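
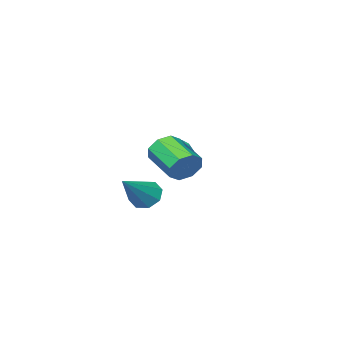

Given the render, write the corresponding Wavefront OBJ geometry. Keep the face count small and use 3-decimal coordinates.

v -1.482 -0.214 0.129
v -1.006 -0.271 -0.46
v 0.122 0.134 1.391
v -1.191 0.274 -0.376
v -1.546 0.533 0.005
v -1.864 0.354 0.458
v -1.958 -0.157 0.719
v -1.773 -0.702 0.634
v -1.417 -0.961 0.253
v -1.1 -0.783 -0.2
v 1.036 4.522 3.45
v 1.497 4.642 4.016
v 1.184 3.198 4.577
v 0.724 3.078 4.01
v 0.966 4.802 4.131
v 0.653 3.358 4.692
v 0.476 4.797 3.847
v 0.163 3.354 4.407
v 0.314 4.632 3.33
v 0.002 3.188 3.89
v 0.576 4.402 2.883
v 0.263 2.958 3.444
v 1.107 4.242 2.768
v 0.794 2.798 3.329
v 1.597 4.246 3.053
v 1.284 2.803 3.613
v 1.758 4.412 3.57
v 1.446 2.968 4.13
v -4.536 -0.75 1.959
v -3.823 -0.434 2.245
v -3.857 -1.426 1.015
v -3.144 -1.11 1.301
v -3.567 -1.661 1.757
v -3.987 -1.243 2.34
v -3.693 -0.617 0.92
v -4.113 -0.199 1.503
v -3.302 -0.352 1.603
v -3.224 -0.997 2.12
v -4.456 -0.863 1.14
v -4.378 -1.508 1.657
v -4.239 -0.533 2.185
v -3.441 -1.327 1.075
v -3.69 -1.651 1.343
v -3.271 -1.465 1.512
v -4.335 -1.008 2.241
v -3.916 -0.823 2.409
v -3.766 -1.543 2.122
v -3.764 -1.037 0.851
v -3.345 -0.852 1.019
v -4.409 -0.395 1.748
v -3.99 -0.209 1.917
v -3.914 -0.317 1.138
v -3.514 -0.299 1.976
v -3.115 -0.696 1.421
v -3.438 -0.406 1.197
v -3.684 -0.161 1.539
v -3.468 -0.678 2.28
v -3.069 -1.075 1.725
v -3.318 -1.399 1.993
v -3.564 -1.153 2.336
v -3.162 -0.63 1.902
v -4.611 -0.785 1.535
v -4.212 -1.182 0.98
v -4.116 -0.707 0.924
v -4.362 -0.461 1.267
v -4.565 -1.164 1.839
v -4.166 -1.561 1.284
v -3.996 -1.699 1.721
v -4.242 -1.454 2.063
v -4.518 -1.23 1.358
f 2 1 4
f 2 4 3
f 4 1 5
f 4 5 3
f 5 1 6
f 5 6 3
f 6 1 7
f 6 7 3
f 7 1 8
f 7 8 3
f 8 1 9
f 8 9 3
f 9 1 10
f 9 10 3
f 10 1 2
f 10 2 3
f 12 11 15
f 12 15 13
f 13 15 16
f 13 16 14
f 15 11 17
f 15 17 16
f 16 17 18
f 16 18 14
f 17 11 19
f 17 19 18
f 18 19 20
f 18 20 14
f 19 11 21
f 19 21 20
f 20 21 22
f 20 22 14
f 21 11 23
f 21 23 22
f 22 23 24
f 22 24 14
f 23 11 25
f 23 25 24
f 24 25 26
f 24 26 14
f 25 11 27
f 25 27 26
f 26 27 28
f 26 28 14
f 27 11 12
f 27 12 28
f 28 12 13
f 28 13 14
f 29 66 45
f 66 40 69
f 45 69 34
f 66 69 45
f 29 45 41
f 45 34 46
f 41 46 30
f 45 46 41
f 29 41 50
f 41 30 51
f 50 51 36
f 41 51 50
f 29 50 62
f 50 36 65
f 62 65 39
f 50 65 62
f 29 62 66
f 62 39 70
f 66 70 40
f 62 70 66
f 30 46 57
f 46 34 60
f 57 60 38
f 46 60 57
f 34 69 47
f 69 40 68
f 47 68 33
f 69 68 47
f 40 70 67
f 70 39 63
f 67 63 31
f 70 63 67
f 39 65 64
f 65 36 52
f 64 52 35
f 65 52 64
f 36 51 56
f 51 30 53
f 56 53 37
f 51 53 56
f 32 58 44
f 58 38 59
f 44 59 33
f 58 59 44
f 32 44 42
f 44 33 43
f 42 43 31
f 44 43 42
f 32 42 49
f 42 31 48
f 49 48 35
f 42 48 49
f 32 49 54
f 49 35 55
f 54 55 37
f 49 55 54
f 32 54 58
f 54 37 61
f 58 61 38
f 54 61 58
f 33 59 47
f 59 38 60
f 47 60 34
f 59 60 47
f 31 43 67
f 43 33 68
f 67 68 40
f 43 68 67
f 35 48 64
f 48 31 63
f 64 63 39
f 48 63 64
f 37 55 56
f 55 35 52
f 56 52 36
f 55 52 56
f 38 61 57
f 61 37 53
f 57 53 30
f 61 53 57



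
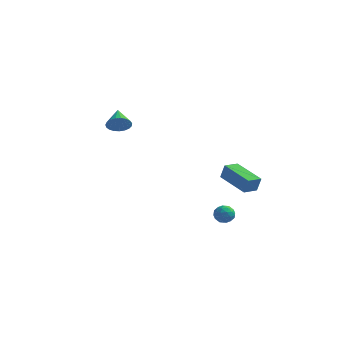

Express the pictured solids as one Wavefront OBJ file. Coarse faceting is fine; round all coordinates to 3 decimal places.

v -3.491 -0.032 2.17
v -3.009 -0.131 2.736
v -3.989 1.072 2.79
v -2.845 0.051 2.543
v -2.793 0.219 2.286
v -2.862 0.344 2.008
v -3.039 0.403 1.759
v -3.295 0.388 1.58
v -3.584 0.3 1.504
v -3.857 0.155 1.543
v -4.067 -0.023 1.691
v -4.177 -0.202 1.921
v -4.168 -0.352 2.194
v -4.043 -0.446 2.464
v -3.821 -0.469 2.682
v -3.543 -0.416 2.812
v -3.255 -0.296 2.832
v 3.54 -2.869 -1.842
v 3.901 -2.84 -2.359
v 3.819 -3.84 -1.701
v 4.18 -3.811 -2.218
v 4.341 -3.485 -1.702
v 4.168 -2.885 -1.789
v 3.552 -3.795 -2.271
v 3.379 -3.195 -2.358
v 3.908 -3.412 -2.624
v 4.396 -3.221 -2.272
v 3.324 -3.459 -1.788
v 3.812 -3.268 -1.436
v 3.696 -2.769 -2.113
v 4.024 -3.911 -1.947
v 4.119 -3.72 -1.644
v 4.331 -3.702 -1.947
v 3.853 -2.796 -1.778
v 4.065 -2.778 -2.082
v 4.324 -3.158 -1.696
v 3.655 -3.902 -1.978
v 3.867 -3.884 -2.282
v 3.389 -2.978 -2.113
v 3.601 -2.96 -2.416
v 3.396 -3.522 -2.364
v 3.912 -3.088 -2.572
v 4.077 -3.659 -2.489
v 3.707 -3.65 -2.521
v 3.606 -3.297 -2.572
v 4.199 -2.976 -2.365
v 4.363 -3.547 -2.283
v 4.458 -3.355 -1.979
v 4.356 -3.003 -2.031
v 4.204 -3.312 -2.521
v 3.357 -3.133 -1.777
v 3.521 -3.704 -1.695
v 3.364 -3.677 -2.029
v 3.262 -3.325 -2.081
v 3.643 -3.021 -1.571
v 3.808 -3.592 -1.488
v 4.114 -3.383 -1.488
v 4.013 -3.03 -1.539
v 3.516 -3.368 -1.539
v 2.588 -0.254 -0.847
v 2.822 -0.226 0.063
v 3.062 0.569 -0.993
v 3.295 0.596 -0.083
v 4.305 -1.316 -1.257
v 4.538 -1.289 -0.347
v 4.778 -0.494 -1.403
v 5.012 -0.466 -0.493
f 2 1 4
f 2 4 3
f 4 1 5
f 4 5 3
f 5 1 6
f 5 6 3
f 6 1 7
f 6 7 3
f 7 1 8
f 7 8 3
f 8 1 9
f 8 9 3
f 9 1 10
f 9 10 3
f 10 1 11
f 10 11 3
f 11 1 12
f 11 12 3
f 12 1 13
f 12 13 3
f 13 1 14
f 13 14 3
f 14 1 15
f 14 15 3
f 15 1 16
f 15 16 3
f 16 1 17
f 16 17 3
f 17 1 2
f 17 2 3
f 18 55 34
f 55 29 58
f 34 58 23
f 55 58 34
f 18 34 30
f 34 23 35
f 30 35 19
f 34 35 30
f 18 30 39
f 30 19 40
f 39 40 25
f 30 40 39
f 18 39 51
f 39 25 54
f 51 54 28
f 39 54 51
f 18 51 55
f 51 28 59
f 55 59 29
f 51 59 55
f 19 35 46
f 35 23 49
f 46 49 27
f 35 49 46
f 23 58 36
f 58 29 57
f 36 57 22
f 58 57 36
f 29 59 56
f 59 28 52
f 56 52 20
f 59 52 56
f 28 54 53
f 54 25 41
f 53 41 24
f 54 41 53
f 25 40 45
f 40 19 42
f 45 42 26
f 40 42 45
f 21 47 33
f 47 27 48
f 33 48 22
f 47 48 33
f 21 33 31
f 33 22 32
f 31 32 20
f 33 32 31
f 21 31 38
f 31 20 37
f 38 37 24
f 31 37 38
f 21 38 43
f 38 24 44
f 43 44 26
f 38 44 43
f 21 43 47
f 43 26 50
f 47 50 27
f 43 50 47
f 22 48 36
f 48 27 49
f 36 49 23
f 48 49 36
f 20 32 56
f 32 22 57
f 56 57 29
f 32 57 56
f 24 37 53
f 37 20 52
f 53 52 28
f 37 52 53
f 26 44 45
f 44 24 41
f 45 41 25
f 44 41 45
f 27 50 46
f 50 26 42
f 46 42 19
f 50 42 46
f 61 63 60
f 64 61 60
f 60 63 62
f 62 64 60
f 61 67 63
f 65 61 64
f 65 67 61
f 63 67 62
f 66 64 62
f 62 67 66
f 66 65 64
f 67 65 66



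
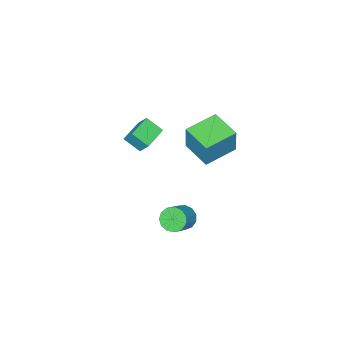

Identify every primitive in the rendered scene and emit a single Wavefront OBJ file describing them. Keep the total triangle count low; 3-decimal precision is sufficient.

v -0.778 0.846 3.032
v -0.436 1.173 4.945
v -0.511 2.722 2.664
v -0.169 3.049 4.576
v 1.289 0.491 2.724
v 1.631 0.818 4.636
v 1.556 2.367 2.355
v 1.898 2.694 4.268
v 1.374 0.372 -4.129
v 1.902 -0.051 -4.675
v 3.115 0.305 -3.778
v 2.586 0.728 -3.231
v 1.883 0.412 -4.833
v 3.095 0.769 -3.936
v 1.702 0.863 -4.767
v 2.914 1.22 -3.87
v 1.417 1.158 -4.499
v 2.629 1.514 -3.602
v 1.118 1.203 -4.113
v 2.33 1.559 -3.216
v 0.9 0.984 -3.732
v 2.113 1.341 -2.835
v 0.833 0.571 -3.477
v 2.046 0.927 -2.58
v 0.937 0.095 -3.429
v 2.15 0.451 -2.532
v 1.18 -0.294 -3.603
v 2.393 0.062 -2.706
v 1.485 -0.471 -3.944
v 2.697 -0.115 -3.047
v 1.754 -0.381 -4.344
v 2.966 -0.024 -3.446
v 0.859 -3.885 1.787
v 0.88 -3.152 2.724
v 0.48 -2.901 1.026
v 0.501 -2.168 1.963
v 2.399 -3.532 1.477
v 2.42 -2.799 2.414
v 2.02 -2.548 0.716
v 2.041 -1.815 1.653
f 2 4 1
f 5 2 1
f 1 4 3
f 3 5 1
f 2 8 4
f 6 2 5
f 6 8 2
f 4 8 3
f 7 5 3
f 3 8 7
f 7 6 5
f 8 6 7
f 10 9 13
f 10 13 11
f 11 13 14
f 11 14 12
f 13 9 15
f 13 15 14
f 14 15 16
f 14 16 12
f 15 9 17
f 15 17 16
f 16 17 18
f 16 18 12
f 17 9 19
f 17 19 18
f 18 19 20
f 18 20 12
f 19 9 21
f 19 21 20
f 20 21 22
f 20 22 12
f 21 9 23
f 21 23 22
f 22 23 24
f 22 24 12
f 23 9 25
f 23 25 24
f 24 25 26
f 24 26 12
f 25 9 27
f 25 27 26
f 26 27 28
f 26 28 12
f 27 9 29
f 27 29 28
f 28 29 30
f 28 30 12
f 29 9 31
f 29 31 30
f 30 31 32
f 30 32 12
f 31 9 10
f 31 10 32
f 32 10 11
f 32 11 12
f 34 36 33
f 37 34 33
f 33 36 35
f 35 37 33
f 34 40 36
f 38 34 37
f 38 40 34
f 36 40 35
f 39 37 35
f 35 40 39
f 39 38 37
f 40 38 39



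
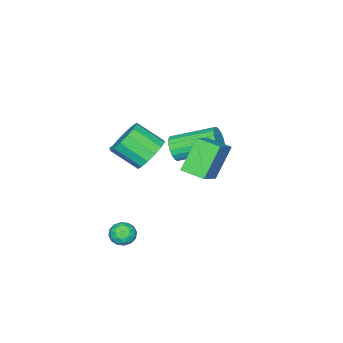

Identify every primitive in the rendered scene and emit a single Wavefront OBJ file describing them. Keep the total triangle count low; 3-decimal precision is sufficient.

v -1.249 -1.913 -0.767
v -0.808 -1.873 -0.239
v -1.909 -0.207 0.556
v -2.351 -0.247 0.027
v -0.68 -1.689 -0.448
v -1.782 -0.022 0.346
v -0.665 -1.549 -0.721
v -1.767 0.118 0.073
v -0.766 -1.481 -1.003
v -1.867 0.185 -0.209
v -0.962 -1.499 -1.239
v -2.064 0.168 -0.444
v -1.216 -1.599 -1.38
v -2.317 0.068 -0.586
v -1.476 -1.761 -1.401
v -2.577 -0.094 -0.606
v -1.691 -1.953 -1.296
v -2.792 -0.287 -0.501
v -1.818 -2.138 -1.086
v -2.92 -0.471 -0.292
v -1.833 -2.278 -0.813
v -2.935 -0.611 -0.019
v -1.733 -2.345 -0.531
v -2.834 -0.679 0.263
v -1.536 -2.328 -0.296
v -2.638 -0.661 0.499
v -1.283 -2.228 -0.154
v -2.384 -0.561 0.64
v -1.023 -2.066 -0.134
v -2.124 -0.399 0.661
v 2.37 -0.12 1.784
v 2.786 0.461 2.348
v 3.225 -0.679 3.2
v 2.81 -1.26 2.636
v 2.348 0.419 2.517
v 2.788 -0.721 3.369
v 1.917 0.233 2.49
v 2.356 -0.908 3.342
v 1.606 -0.048 2.274
v 2.046 -1.189 3.126
v 1.501 -0.348 1.926
v 1.941 -1.489 2.778
v 1.628 -0.587 1.541
v 2.068 -1.728 2.393
v 1.955 -0.701 1.22
v 2.394 -1.841 2.072
v 2.392 -0.659 1.051
v 2.832 -1.799 1.903
v 2.824 -0.472 1.078
v 3.263 -1.613 1.93
v 3.134 -0.191 1.294
v 3.574 -1.332 2.146
v 3.239 0.109 1.642
v 3.679 -1.032 2.494
v 3.112 0.348 2.027
v 3.552 -0.793 2.879
v 1.514 -2.315 0.298
v 2.129 -2.295 0.777
v 0.686 -2.365 1.362
v 2.013 -1.877 0.707
v 1.739 -1.598 0.506
v 1.393 -1.546 0.24
v 1.086 -1.739 -0.008
v 0.915 -2.115 -0.159
v 0.934 -2.554 -0.165
v 1.137 -2.917 -0.024
v 1.46 -3.089 0.219
v 1.801 -3.015 0.487
v 2.05 -2.719 0.695
v 0.191 1.188 2.211
v 1.51 1.625 3.19
v -0.038 2.251 2.044
v 1.281 2.688 3.023
v 1.239 1.192 0.797
v 2.558 1.629 1.776
v 1.01 2.255 0.63
v 2.329 2.692 1.609
v 3.128 -0.479 -2.62
v 3.442 -0.091 -3.022
v 3.878 -1.189 -2.718
v 4.192 -0.801 -3.12
v 4.144 -0.648 -2.499
v 3.68 -0.209 -2.438
v 3.64 -1.071 -3.302
v 3.176 -0.632 -3.241
v 3.758 -0.457 -3.443
v 4.07 -0.195 -2.948
v 3.25 -1.085 -2.792
v 3.562 -0.823 -2.297
v 3.219 -0.223 -2.812
v 4.101 -1.057 -2.928
v 4.073 -0.967 -2.563
v 4.258 -0.739 -2.799
v 3.359 -0.292 -2.469
v 3.544 -0.064 -2.706
v 3.957 -0.392 -2.398
v 3.776 -1.216 -3.034
v 3.961 -0.988 -3.271
v 3.062 -0.541 -2.941
v 3.247 -0.313 -3.177
v 3.363 -0.888 -3.342
v 3.59 -0.209 -3.296
v 4.031 -0.627 -3.354
v 3.706 -0.785 -3.461
v 3.433 -0.527 -3.425
v 3.773 -0.056 -3.005
v 4.214 -0.473 -3.063
v 4.186 -0.383 -2.698
v 3.913 -0.126 -2.662
v 3.959 -0.271 -3.253
v 3.106 -0.807 -2.677
v 3.547 -1.224 -2.735
v 3.407 -1.154 -3.078
v 3.134 -0.897 -3.042
v 3.289 -0.653 -2.386
v 3.73 -1.071 -2.444
v 3.887 -0.753 -2.315
v 3.614 -0.495 -2.279
v 3.361 -1.009 -2.487
f 2 1 5
f 2 5 3
f 3 5 6
f 3 6 4
f 5 1 7
f 5 7 6
f 6 7 8
f 6 8 4
f 7 1 9
f 7 9 8
f 8 9 10
f 8 10 4
f 9 1 11
f 9 11 10
f 10 11 12
f 10 12 4
f 11 1 13
f 11 13 12
f 12 13 14
f 12 14 4
f 13 1 15
f 13 15 14
f 14 15 16
f 14 16 4
f 15 1 17
f 15 17 16
f 16 17 18
f 16 18 4
f 17 1 19
f 17 19 18
f 18 19 20
f 18 20 4
f 19 1 21
f 19 21 20
f 20 21 22
f 20 22 4
f 21 1 23
f 21 23 22
f 22 23 24
f 22 24 4
f 23 1 25
f 23 25 24
f 24 25 26
f 24 26 4
f 25 1 27
f 25 27 26
f 26 27 28
f 26 28 4
f 27 1 29
f 27 29 28
f 28 29 30
f 28 30 4
f 29 1 2
f 29 2 30
f 30 2 3
f 30 3 4
f 32 31 35
f 32 35 33
f 33 35 36
f 33 36 34
f 35 31 37
f 35 37 36
f 36 37 38
f 36 38 34
f 37 31 39
f 37 39 38
f 38 39 40
f 38 40 34
f 39 31 41
f 39 41 40
f 40 41 42
f 40 42 34
f 41 31 43
f 41 43 42
f 42 43 44
f 42 44 34
f 43 31 45
f 43 45 44
f 44 45 46
f 44 46 34
f 45 31 47
f 45 47 46
f 46 47 48
f 46 48 34
f 47 31 49
f 47 49 48
f 48 49 50
f 48 50 34
f 49 31 51
f 49 51 50
f 50 51 52
f 50 52 34
f 51 31 53
f 51 53 52
f 52 53 54
f 52 54 34
f 53 31 55
f 53 55 54
f 54 55 56
f 54 56 34
f 55 31 32
f 55 32 56
f 56 32 33
f 56 33 34
f 58 57 60
f 58 60 59
f 60 57 61
f 60 61 59
f 61 57 62
f 61 62 59
f 62 57 63
f 62 63 59
f 63 57 64
f 63 64 59
f 64 57 65
f 64 65 59
f 65 57 66
f 65 66 59
f 66 57 67
f 66 67 59
f 67 57 68
f 67 68 59
f 68 57 69
f 68 69 59
f 69 57 58
f 69 58 59
f 71 73 70
f 74 71 70
f 70 73 72
f 72 74 70
f 71 77 73
f 75 71 74
f 75 77 71
f 73 77 72
f 76 74 72
f 72 77 76
f 76 75 74
f 77 75 76
f 78 115 94
f 115 89 118
f 94 118 83
f 115 118 94
f 78 94 90
f 94 83 95
f 90 95 79
f 94 95 90
f 78 90 99
f 90 79 100
f 99 100 85
f 90 100 99
f 78 99 111
f 99 85 114
f 111 114 88
f 99 114 111
f 78 111 115
f 111 88 119
f 115 119 89
f 111 119 115
f 79 95 106
f 95 83 109
f 106 109 87
f 95 109 106
f 83 118 96
f 118 89 117
f 96 117 82
f 118 117 96
f 89 119 116
f 119 88 112
f 116 112 80
f 119 112 116
f 88 114 113
f 114 85 101
f 113 101 84
f 114 101 113
f 85 100 105
f 100 79 102
f 105 102 86
f 100 102 105
f 81 107 93
f 107 87 108
f 93 108 82
f 107 108 93
f 81 93 91
f 93 82 92
f 91 92 80
f 93 92 91
f 81 91 98
f 91 80 97
f 98 97 84
f 91 97 98
f 81 98 103
f 98 84 104
f 103 104 86
f 98 104 103
f 81 103 107
f 103 86 110
f 107 110 87
f 103 110 107
f 82 108 96
f 108 87 109
f 96 109 83
f 108 109 96
f 80 92 116
f 92 82 117
f 116 117 89
f 92 117 116
f 84 97 113
f 97 80 112
f 113 112 88
f 97 112 113
f 86 104 105
f 104 84 101
f 105 101 85
f 104 101 105
f 87 110 106
f 110 86 102
f 106 102 79
f 110 102 106



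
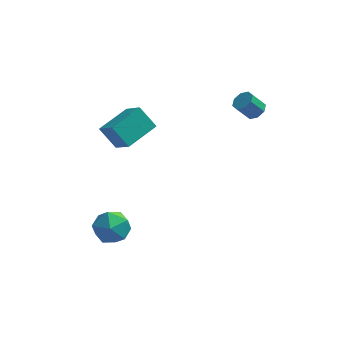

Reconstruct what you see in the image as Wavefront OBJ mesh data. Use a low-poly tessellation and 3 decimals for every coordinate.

v -3.74 -3.059 -4.669
v -2.996 -2.201 -4.651
v -2.804 -3.899 -3.329
v -2.06 -3.041 -3.311
v -3.123 -2.878 -2.947
v -3.702 -2.359 -3.775
v -2.098 -3.741 -4.205
v -2.677 -3.222 -5.033
v -1.981 -2.623 -4.364
v -2.615 -2.09 -3.587
v -3.185 -4.01 -4.393
v -3.819 -3.477 -3.616
v -3.349 0.744 -0.888
v -4.27 1.065 0.239
v -2.198 2.316 -0.396
v -3.118 2.637 0.731
v -2.482 -0.197 0.089
v -3.402 0.124 1.216
v -1.33 1.375 0.581
v -2.251 1.696 1.708
v 3.484 3.95 0.42
v 3.974 3.582 0.665
v 3.307 3.302 1.584
v 2.816 3.67 1.34
v 3.994 4.061 0.824
v 3.326 3.781 1.744
v 3.714 4.475 0.748
v 3.047 4.195 1.667
v 3.3 4.581 0.479
v 2.632 4.301 1.398
v 2.993 4.318 0.176
v 2.326 4.038 1.095
v 2.974 3.839 0.016
v 2.306 3.559 0.936
v 3.253 3.425 0.093
v 2.586 3.145 1.012
v 3.668 3.319 0.362
v 3 3.039 1.281
f 1 12 6
f 1 6 2
f 1 2 8
f 1 8 11
f 1 11 12
f 2 6 10
f 6 12 5
f 12 11 3
f 11 8 7
f 8 2 9
f 4 10 5
f 4 5 3
f 4 3 7
f 4 7 9
f 4 9 10
f 5 10 6
f 3 5 12
f 7 3 11
f 9 7 8
f 10 9 2
f 14 16 13
f 17 14 13
f 13 16 15
f 15 17 13
f 14 20 16
f 18 14 17
f 18 20 14
f 16 20 15
f 19 17 15
f 15 20 19
f 19 18 17
f 20 18 19
f 22 21 25
f 22 25 23
f 23 25 26
f 23 26 24
f 25 21 27
f 25 27 26
f 26 27 28
f 26 28 24
f 27 21 29
f 27 29 28
f 28 29 30
f 28 30 24
f 29 21 31
f 29 31 30
f 30 31 32
f 30 32 24
f 31 21 33
f 31 33 32
f 32 33 34
f 32 34 24
f 33 21 35
f 33 35 34
f 34 35 36
f 34 36 24
f 35 21 37
f 35 37 36
f 36 37 38
f 36 38 24
f 37 21 22
f 37 22 38
f 38 22 23
f 38 23 24



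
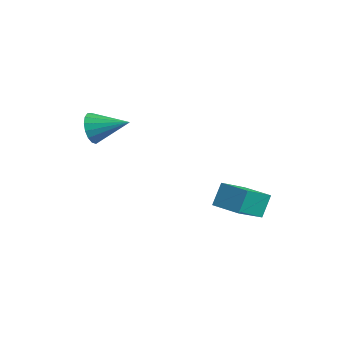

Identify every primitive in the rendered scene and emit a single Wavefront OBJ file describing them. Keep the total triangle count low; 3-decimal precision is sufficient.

v 0.47 3.091 -2.369
v 0.533 1.839 -1.374
v 0.365 3.637 -1.674
v 0.427 2.386 -0.68
v 1.453 3.194 -2.3
v 1.515 1.943 -1.306
v 1.347 3.741 -1.606
v 1.41 2.489 -0.611
v -2.174 -0.643 2.295
v -1.86 -0.826 1.83
v -1.166 -0.057 2.745
v -1.967 -0.579 1.746
v -2.121 -0.346 1.788
v -2.287 -0.181 1.946
v -2.427 -0.122 2.184
v -2.51 -0.182 2.447
v -2.515 -0.348 2.676
v -2.443 -0.581 2.817
v -2.309 -0.829 2.839
v -2.144 -1.034 2.736
v -1.986 -1.149 2.532
v -1.871 -1.149 2.274
v -1.826 -1.032 2.021
f 2 4 1
f 5 2 1
f 1 4 3
f 3 5 1
f 2 8 4
f 6 2 5
f 6 8 2
f 4 8 3
f 7 5 3
f 3 8 7
f 7 6 5
f 8 6 7
f 10 9 12
f 10 12 11
f 12 9 13
f 12 13 11
f 13 9 14
f 13 14 11
f 14 9 15
f 14 15 11
f 15 9 16
f 15 16 11
f 16 9 17
f 16 17 11
f 17 9 18
f 17 18 11
f 18 9 19
f 18 19 11
f 19 9 20
f 19 20 11
f 20 9 21
f 20 21 11
f 21 9 22
f 21 22 11
f 22 9 23
f 22 23 11
f 23 9 10
f 23 10 11



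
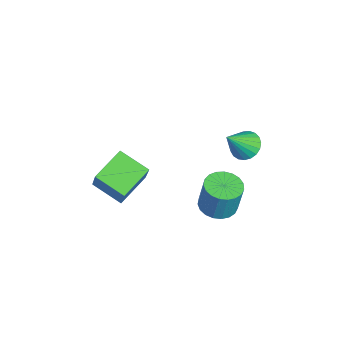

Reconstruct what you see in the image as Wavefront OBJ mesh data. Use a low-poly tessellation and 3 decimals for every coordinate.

v 0.336 2.965 -2.058
v 1.344 2.626 -2.178
v 1.671 2.895 -0.203
v 0.664 3.235 -0.082
v 1.385 3.064 -2.245
v 1.713 3.333 -0.27
v 1.245 3.485 -2.279
v 1.573 3.754 -0.304
v 0.948 3.816 -2.275
v 1.275 4.085 -0.3
v 0.545 4 -2.233
v 0.872 4.269 -0.258
v 0.106 4.005 -2.161
v 0.433 4.274 -0.186
v -0.293 3.831 -2.071
v 0.034 4.1 -0.096
v -0.583 3.506 -1.979
v -0.256 3.776 -0.004
v -0.715 3.089 -1.9
v -0.388 3.358 0.075
v -0.664 2.65 -1.849
v -0.337 2.919 0.126
v -0.441 2.265 -1.833
v -0.114 2.534 0.142
v -0.083 2.002 -1.857
v 0.244 2.271 0.118
v 0.347 1.905 -1.915
v 0.675 2.174 0.06
v 0.776 1.992 -1.998
v 1.103 2.261 -0.023
v 1.128 2.247 -2.091
v 1.456 2.516 -0.116
v -0.981 -2.066 -2.906
v -1.995 -3.542 -2.134
v -2.389 -0.682 -2.108
v -3.403 -2.158 -1.336
v 0.183 -1.922 -1.104
v -0.831 -3.398 -0.332
v -1.225 -0.538 -0.306
v -2.239 -2.014 0.466
v -0.796 4.475 1.854
v -0.014 4.355 1.365
v -0.044 3.385 3.326
v 0.064 4.677 1.564
v -0.007 4.965 1.813
v -0.214 5.167 2.069
v -0.522 5.25 2.288
v -0.877 5.199 2.432
v -1.219 5.023 2.475
v -1.487 4.752 2.412
v -1.636 4.433 2.252
v -1.639 4.121 2.023
v -1.497 3.87 1.765
v -1.234 3.724 1.522
v -0.895 3.708 1.337
v -0.539 3.824 1.241
v -0.227 4.053 1.251
f 2 1 5
f 2 5 3
f 3 5 6
f 3 6 4
f 5 1 7
f 5 7 6
f 6 7 8
f 6 8 4
f 7 1 9
f 7 9 8
f 8 9 10
f 8 10 4
f 9 1 11
f 9 11 10
f 10 11 12
f 10 12 4
f 11 1 13
f 11 13 12
f 12 13 14
f 12 14 4
f 13 1 15
f 13 15 14
f 14 15 16
f 14 16 4
f 15 1 17
f 15 17 16
f 16 17 18
f 16 18 4
f 17 1 19
f 17 19 18
f 18 19 20
f 18 20 4
f 19 1 21
f 19 21 20
f 20 21 22
f 20 22 4
f 21 1 23
f 21 23 22
f 22 23 24
f 22 24 4
f 23 1 25
f 23 25 24
f 24 25 26
f 24 26 4
f 25 1 27
f 25 27 26
f 26 27 28
f 26 28 4
f 27 1 29
f 27 29 28
f 28 29 30
f 28 30 4
f 29 1 31
f 29 31 30
f 30 31 32
f 30 32 4
f 31 1 2
f 31 2 32
f 32 2 3
f 32 3 4
f 34 36 33
f 37 34 33
f 33 36 35
f 35 37 33
f 34 40 36
f 38 34 37
f 38 40 34
f 36 40 35
f 39 37 35
f 35 40 39
f 39 38 37
f 40 38 39
f 42 41 44
f 42 44 43
f 44 41 45
f 44 45 43
f 45 41 46
f 45 46 43
f 46 41 47
f 46 47 43
f 47 41 48
f 47 48 43
f 48 41 49
f 48 49 43
f 49 41 50
f 49 50 43
f 50 41 51
f 50 51 43
f 51 41 52
f 51 52 43
f 52 41 53
f 52 53 43
f 53 41 54
f 53 54 43
f 54 41 55
f 54 55 43
f 55 41 56
f 55 56 43
f 56 41 57
f 56 57 43
f 57 41 42
f 57 42 43



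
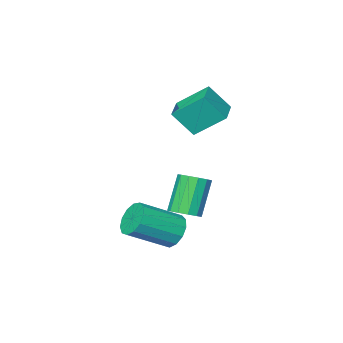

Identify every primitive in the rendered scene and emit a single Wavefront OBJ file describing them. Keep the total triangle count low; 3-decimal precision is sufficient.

v 2.959 4.232 -1.86
v 3.441 4.597 -2.458
v 5.103 4.072 -1.437
v 4.621 3.708 -0.84
v 3.349 4.936 -2.134
v 5.011 4.412 -1.113
v 3.133 5.053 -1.722
v 4.795 4.528 -0.701
v 2.862 4.909 -1.355
v 4.524 4.384 -0.334
v 2.621 4.55 -1.148
v 4.284 4.025 -0.127
v 2.488 4.09 -1.167
v 4.15 3.565 -0.146
v 2.504 3.676 -1.407
v 4.167 3.151 -0.386
v 2.665 3.438 -1.79
v 4.327 2.913 -0.769
v 2.919 3.452 -2.196
v 4.581 2.928 -1.175
v 3.185 3.715 -2.495
v 4.848 3.19 -1.474
v 3.38 4.141 -2.593
v 5.042 3.616 -1.572
v -0.597 0.897 1.94
v -1.539 1.884 3.035
v 0.302 1.821 1.88
v -0.64 2.808 2.976
v 0.1 0.292 3.084
v -0.842 1.279 4.18
v 0.999 1.216 3.025
v 0.057 2.203 4.12
v 1.878 3.412 -1.569
v 2.425 2.97 -1.413
v 1.569 2.487 0.224
v 1.022 2.928 0.069
v 2.522 3.332 -1.256
v 1.665 2.848 0.382
v 2.414 3.718 -1.198
v 1.558 3.235 0.439
v 2.136 4.008 -1.258
v 1.28 3.524 0.38
v 1.776 4.108 -1.416
v 0.92 3.625 0.221
v 1.449 3.987 -1.623
v 0.592 3.504 0.014
v 1.258 3.684 -1.813
v 0.401 3.2 -0.175
v 1.264 3.294 -1.925
v 0.407 2.81 -0.288
v 1.465 2.941 -1.924
v 0.608 2.458 -0.286
v 1.797 2.738 -1.81
v 0.941 2.255 -0.173
v 2.155 2.749 -1.62
v 1.299 2.266 0.018
f 2 1 5
f 2 5 3
f 3 5 6
f 3 6 4
f 5 1 7
f 5 7 6
f 6 7 8
f 6 8 4
f 7 1 9
f 7 9 8
f 8 9 10
f 8 10 4
f 9 1 11
f 9 11 10
f 10 11 12
f 10 12 4
f 11 1 13
f 11 13 12
f 12 13 14
f 12 14 4
f 13 1 15
f 13 15 14
f 14 15 16
f 14 16 4
f 15 1 17
f 15 17 16
f 16 17 18
f 16 18 4
f 17 1 19
f 17 19 18
f 18 19 20
f 18 20 4
f 19 1 21
f 19 21 20
f 20 21 22
f 20 22 4
f 21 1 23
f 21 23 22
f 22 23 24
f 22 24 4
f 23 1 2
f 23 2 24
f 24 2 3
f 24 3 4
f 26 28 25
f 29 26 25
f 25 28 27
f 27 29 25
f 26 32 28
f 30 26 29
f 30 32 26
f 28 32 27
f 31 29 27
f 27 32 31
f 31 30 29
f 32 30 31
f 34 33 37
f 34 37 35
f 35 37 38
f 35 38 36
f 37 33 39
f 37 39 38
f 38 39 40
f 38 40 36
f 39 33 41
f 39 41 40
f 40 41 42
f 40 42 36
f 41 33 43
f 41 43 42
f 42 43 44
f 42 44 36
f 43 33 45
f 43 45 44
f 44 45 46
f 44 46 36
f 45 33 47
f 45 47 46
f 46 47 48
f 46 48 36
f 47 33 49
f 47 49 48
f 48 49 50
f 48 50 36
f 49 33 51
f 49 51 50
f 50 51 52
f 50 52 36
f 51 33 53
f 51 53 52
f 52 53 54
f 52 54 36
f 53 33 55
f 53 55 54
f 54 55 56
f 54 56 36
f 55 33 34
f 55 34 56
f 56 34 35
f 56 35 36



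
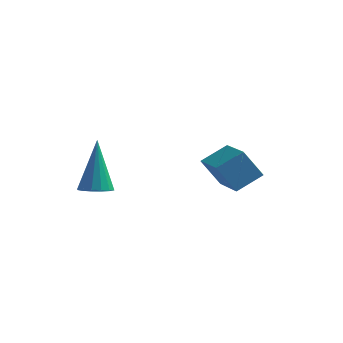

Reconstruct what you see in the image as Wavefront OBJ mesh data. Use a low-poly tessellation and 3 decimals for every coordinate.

v -2.058 -0.645 2.818
v -1.611 -0.267 2.744
v -2.262 -0.035 4.702
v -1.861 -0.11 2.666
v -2.164 -0.096 2.629
v -2.439 -0.23 2.643
v -2.611 -0.474 2.703
v -2.635 -0.765 2.795
v -2.505 -1.023 2.893
v -2.255 -1.18 2.971
v -1.952 -1.194 3.008
v -1.678 -1.06 2.994
v -1.505 -0.816 2.934
v -1.481 -0.525 2.842
v 0.927 2.033 3.134
v 1.583 2.745 3.676
v -0.057 3.195 2.795
v 0.599 3.908 3.337
v 1.541 2.252 2.103
v 2.197 2.965 2.645
v 0.557 3.415 1.764
v 1.213 4.127 2.306
f 2 1 4
f 2 4 3
f 4 1 5
f 4 5 3
f 5 1 6
f 5 6 3
f 6 1 7
f 6 7 3
f 7 1 8
f 7 8 3
f 8 1 9
f 8 9 3
f 9 1 10
f 9 10 3
f 10 1 11
f 10 11 3
f 11 1 12
f 11 12 3
f 12 1 13
f 12 13 3
f 13 1 14
f 13 14 3
f 14 1 2
f 14 2 3
f 16 18 15
f 19 16 15
f 15 18 17
f 17 19 15
f 16 22 18
f 20 16 19
f 20 22 16
f 18 22 17
f 21 19 17
f 17 22 21
f 21 20 19
f 22 20 21



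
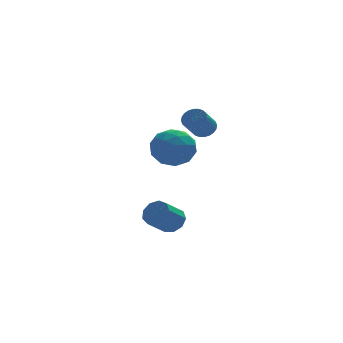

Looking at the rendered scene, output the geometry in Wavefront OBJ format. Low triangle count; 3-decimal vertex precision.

v 0.572 2.329 -3.132
v 0.86 2.782 -2.525
v -0.144 2.183 -1.602
v -0.432 1.731 -2.208
v 0.456 3.054 -2.788
v -0.549 2.455 -1.865
v 0.106 2.987 -3.213
v -0.899 2.388 -2.29
v -0.026 2.612 -3.599
v -1.03 2.013 -2.676
v 0.122 2.105 -3.767
v -0.882 1.506 -2.844
v 0.481 1.703 -3.637
v -0.524 1.104 -2.714
v 0.882 1.594 -3.271
v -0.122 0.995 -2.348
v 1.139 1.829 -2.84
v 0.134 1.23 -1.916
v 1.13 2.298 -2.545
v 0.125 1.7 -1.622
v 2.207 2.411 3.094
v 2.512 2.741 3.605
v 1.798 1.959 4.536
v 1.493 1.629 4.026
v 2.297 2.892 3.566
v 1.583 2.11 4.498
v 2.068 2.969 3.456
v 1.354 2.188 4.388
v 1.861 2.962 3.291
v 1.147 2.181 4.223
v 1.706 2.871 3.096
v 0.992 2.089 4.028
v 1.628 2.709 2.901
v 0.914 1.928 3.832
v 1.637 2.502 2.735
v 0.923 1.721 3.666
v 1.734 2.282 2.623
v 1.02 1.5 3.555
v 1.902 2.081 2.584
v 1.188 1.299 3.515
v 2.117 1.93 2.622
v 1.403 1.148 3.554
v 2.346 1.852 2.732
v 1.632 1.071 3.664
v 2.553 1.859 2.897
v 1.839 1.078 3.829
v 2.708 1.951 3.092
v 1.994 1.169 4.024
v 2.786 2.112 3.288
v 2.072 1.331 4.219
v 2.777 2.319 3.454
v 2.063 1.538 4.385
v 2.68 2.54 3.565
v 1.966 1.758 4.497
v -0.034 3.269 2.261
v 0.667 4.295 2.117
v 1.093 2.305 0.883
v 1.794 3.331 0.739
v 1.849 2.682 1.806
v 1.153 3.277 2.658
v 0.607 3.323 0.342
v -0.089 3.918 1.194
v 1.063 4.329 0.93
v 1.831 3.932 1.835
v -0.071 2.668 1.165
v 0.697 2.271 2.07
v 0.217 3.866 2.31
v 1.543 2.734 0.69
v 1.575 2.352 1.318
v 1.987 2.955 1.233
v 0.503 3.268 2.628
v 0.915 3.872 2.543
v 1.61 2.923 2.361
v 0.845 2.728 0.457
v 1.257 3.332 0.372
v -0.227 3.645 1.767
v 0.185 4.248 1.682
v 0.15 3.677 0.639
v 0.862 4.49 1.528
v 1.525 3.923 0.718
v 0.827 3.918 0.484
v 0.418 4.268 0.985
v 1.313 4.257 2.06
v 1.976 3.69 1.25
v 2.009 3.308 1.877
v 1.599 3.658 2.378
v 1.546 4.276 1.362
v -0.216 2.91 1.75
v 0.447 2.343 0.94
v 0.161 2.942 0.622
v -0.249 3.292 1.123
v 0.235 2.677 2.282
v 0.898 2.11 1.472
v 1.342 2.332 2.015
v 0.933 2.682 2.516
v 0.214 2.324 1.638
f 2 1 5
f 2 5 3
f 3 5 6
f 3 6 4
f 5 1 7
f 5 7 6
f 6 7 8
f 6 8 4
f 7 1 9
f 7 9 8
f 8 9 10
f 8 10 4
f 9 1 11
f 9 11 10
f 10 11 12
f 10 12 4
f 11 1 13
f 11 13 12
f 12 13 14
f 12 14 4
f 13 1 15
f 13 15 14
f 14 15 16
f 14 16 4
f 15 1 17
f 15 17 16
f 16 17 18
f 16 18 4
f 17 1 19
f 17 19 18
f 18 19 20
f 18 20 4
f 19 1 2
f 19 2 20
f 20 2 3
f 20 3 4
f 22 21 25
f 22 25 23
f 23 25 26
f 23 26 24
f 25 21 27
f 25 27 26
f 26 27 28
f 26 28 24
f 27 21 29
f 27 29 28
f 28 29 30
f 28 30 24
f 29 21 31
f 29 31 30
f 30 31 32
f 30 32 24
f 31 21 33
f 31 33 32
f 32 33 34
f 32 34 24
f 33 21 35
f 33 35 34
f 34 35 36
f 34 36 24
f 35 21 37
f 35 37 36
f 36 37 38
f 36 38 24
f 37 21 39
f 37 39 38
f 38 39 40
f 38 40 24
f 39 21 41
f 39 41 40
f 40 41 42
f 40 42 24
f 41 21 43
f 41 43 42
f 42 43 44
f 42 44 24
f 43 21 45
f 43 45 44
f 44 45 46
f 44 46 24
f 45 21 47
f 45 47 46
f 46 47 48
f 46 48 24
f 47 21 49
f 47 49 48
f 48 49 50
f 48 50 24
f 49 21 51
f 49 51 50
f 50 51 52
f 50 52 24
f 51 21 53
f 51 53 52
f 52 53 54
f 52 54 24
f 53 21 22
f 53 22 54
f 54 22 23
f 54 23 24
f 55 92 71
f 92 66 95
f 71 95 60
f 92 95 71
f 55 71 67
f 71 60 72
f 67 72 56
f 71 72 67
f 55 67 76
f 67 56 77
f 76 77 62
f 67 77 76
f 55 76 88
f 76 62 91
f 88 91 65
f 76 91 88
f 55 88 92
f 88 65 96
f 92 96 66
f 88 96 92
f 56 72 83
f 72 60 86
f 83 86 64
f 72 86 83
f 60 95 73
f 95 66 94
f 73 94 59
f 95 94 73
f 66 96 93
f 96 65 89
f 93 89 57
f 96 89 93
f 65 91 90
f 91 62 78
f 90 78 61
f 91 78 90
f 62 77 82
f 77 56 79
f 82 79 63
f 77 79 82
f 58 84 70
f 84 64 85
f 70 85 59
f 84 85 70
f 58 70 68
f 70 59 69
f 68 69 57
f 70 69 68
f 58 68 75
f 68 57 74
f 75 74 61
f 68 74 75
f 58 75 80
f 75 61 81
f 80 81 63
f 75 81 80
f 58 80 84
f 80 63 87
f 84 87 64
f 80 87 84
f 59 85 73
f 85 64 86
f 73 86 60
f 85 86 73
f 57 69 93
f 69 59 94
f 93 94 66
f 69 94 93
f 61 74 90
f 74 57 89
f 90 89 65
f 74 89 90
f 63 81 82
f 81 61 78
f 82 78 62
f 81 78 82
f 64 87 83
f 87 63 79
f 83 79 56
f 87 79 83



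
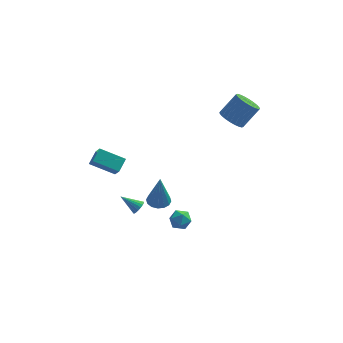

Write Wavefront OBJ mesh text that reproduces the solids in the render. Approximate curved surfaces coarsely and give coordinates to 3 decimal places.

v 3.498 2.28 3.102
v 3.933 1.539 3.098
v 4.898 2.098 4.314
v 4.462 2.84 4.318
v 4.109 1.719 2.876
v 5.073 2.278 4.092
v 4.191 1.985 2.688
v 5.156 2.544 3.904
v 4.168 2.295 2.563
v 5.133 2.855 3.78
v 4.043 2.604 2.521
v 5.008 3.163 3.737
v 3.835 2.863 2.567
v 4.799 3.422 3.783
v 3.575 3.034 2.694
v 4.54 3.593 3.91
v 3.304 3.089 2.883
v 4.269 3.649 4.1
v 3.062 3.022 3.106
v 4.027 3.581 4.322
v 2.887 2.842 3.328
v 3.851 3.401 4.544
v 2.804 2.576 3.516
v 3.769 3.135 4.732
v 2.827 2.265 3.64
v 3.792 2.825 4.857
v 2.952 1.957 3.683
v 3.917 2.516 4.899
v 3.161 1.698 3.637
v 4.125 2.257 4.853
v 3.42 1.527 3.51
v 4.385 2.086 4.726
v 3.691 1.471 3.32
v 4.656 2.031 4.537
v -4.524 -2.866 3.435
v -4.246 -3.587 4.34
v -4.177 -2.142 3.904
v -3.899 -2.863 4.81
v -3.061 -3.137 2.77
v -2.783 -3.858 3.676
v -2.714 -2.413 3.24
v -2.436 -3.134 4.145
v -1.849 -1 -2.298
v -1.606 -1.143 -1.884
v -2.911 -0.68 -1.562
v -1.553 -0.927 -1.901
v -1.559 -0.726 -1.997
v -1.622 -0.579 -2.152
v -1.73 -0.516 -2.335
v -1.862 -0.548 -2.512
v -1.991 -0.67 -2.646
v -2.092 -0.857 -2.711
v -2.146 -1.073 -2.694
v -2.14 -1.274 -2.598
v -2.077 -1.42 -2.443
v -1.969 -1.484 -2.26
v -1.837 -1.452 -2.083
v -1.708 -1.33 -1.949
v 0.579 -3.282 -0.689
v 1.049 -3.553 -0.223
v 0.191 -4.347 -0.917
v 0.661 -4.618 -0.451
v 0.11 -4.228 -0.217
v 0.349 -3.57 -0.076
v 0.891 -4.33 -1.064
v 1.13 -3.672 -0.923
v 1.242 -4.201 -0.455
v 0.759 -4.138 0.069
v 0.481 -3.762 -1.209
v -0.002 -3.699 -0.685
v -0.65 -2.148 -0.508
v -0.261 -1.544 -0.464
v -0.55 -2.372 1.668
v -0.615 -1.433 -0.436
v -0.979 -1.513 -0.428
v -1.255 -1.763 -0.441
v -1.369 -2.117 -0.472
v -1.29 -2.479 -0.512
v -1.04 -2.752 -0.552
v -0.685 -2.864 -0.58
v -0.321 -2.784 -0.589
v -0.046 -2.533 -0.576
v 0.068 -2.18 -0.545
v -0.011 -1.818 -0.504
f 2 1 5
f 2 5 3
f 3 5 6
f 3 6 4
f 5 1 7
f 5 7 6
f 6 7 8
f 6 8 4
f 7 1 9
f 7 9 8
f 8 9 10
f 8 10 4
f 9 1 11
f 9 11 10
f 10 11 12
f 10 12 4
f 11 1 13
f 11 13 12
f 12 13 14
f 12 14 4
f 13 1 15
f 13 15 14
f 14 15 16
f 14 16 4
f 15 1 17
f 15 17 16
f 16 17 18
f 16 18 4
f 17 1 19
f 17 19 18
f 18 19 20
f 18 20 4
f 19 1 21
f 19 21 20
f 20 21 22
f 20 22 4
f 21 1 23
f 21 23 22
f 22 23 24
f 22 24 4
f 23 1 25
f 23 25 24
f 24 25 26
f 24 26 4
f 25 1 27
f 25 27 26
f 26 27 28
f 26 28 4
f 27 1 29
f 27 29 28
f 28 29 30
f 28 30 4
f 29 1 31
f 29 31 30
f 30 31 32
f 30 32 4
f 31 1 33
f 31 33 32
f 32 33 34
f 32 34 4
f 33 1 2
f 33 2 34
f 34 2 3
f 34 3 4
f 36 38 35
f 39 36 35
f 35 38 37
f 37 39 35
f 36 42 38
f 40 36 39
f 40 42 36
f 38 42 37
f 41 39 37
f 37 42 41
f 41 40 39
f 42 40 41
f 44 43 46
f 44 46 45
f 46 43 47
f 46 47 45
f 47 43 48
f 47 48 45
f 48 43 49
f 48 49 45
f 49 43 50
f 49 50 45
f 50 43 51
f 50 51 45
f 51 43 52
f 51 52 45
f 52 43 53
f 52 53 45
f 53 43 54
f 53 54 45
f 54 43 55
f 54 55 45
f 55 43 56
f 55 56 45
f 56 43 57
f 56 57 45
f 57 43 58
f 57 58 45
f 58 43 44
f 58 44 45
f 59 70 64
f 59 64 60
f 59 60 66
f 59 66 69
f 59 69 70
f 60 64 68
f 64 70 63
f 70 69 61
f 69 66 65
f 66 60 67
f 62 68 63
f 62 63 61
f 62 61 65
f 62 65 67
f 62 67 68
f 63 68 64
f 61 63 70
f 65 61 69
f 67 65 66
f 68 67 60
f 72 71 74
f 72 74 73
f 74 71 75
f 74 75 73
f 75 71 76
f 75 76 73
f 76 71 77
f 76 77 73
f 77 71 78
f 77 78 73
f 78 71 79
f 78 79 73
f 79 71 80
f 79 80 73
f 80 71 81
f 80 81 73
f 81 71 82
f 81 82 73
f 82 71 83
f 82 83 73
f 83 71 84
f 83 84 73
f 84 71 72
f 84 72 73



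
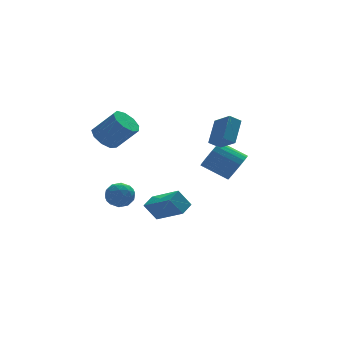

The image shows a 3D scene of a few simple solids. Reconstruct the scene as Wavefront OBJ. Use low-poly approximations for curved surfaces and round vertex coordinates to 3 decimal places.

v -1.481 1.435 -3.662
v -0.576 -0.104 -2.675
v -0.775 2.026 -3.388
v 0.129 0.487 -2.401
v -0.849 1.153 -4.679
v 0.055 -0.386 -3.692
v -0.144 1.744 -4.405
v 0.761 0.205 -3.418
v 3.719 0.933 -1.472
v 4.305 0.985 -0.7
v 3.106 1.958 0.144
v 2.521 1.907 -0.628
v 4.418 1.309 -0.913
v 3.219 2.282 -0.069
v 4.41 1.567 -1.222
v 3.211 2.541 -0.378
v 4.283 1.716 -1.575
v 3.084 2.69 -0.731
v 4.058 1.73 -1.91
v 2.859 2.703 -1.065
v 3.775 1.606 -2.169
v 2.576 2.579 -1.325
v 3.482 1.366 -2.307
v 2.283 2.339 -1.463
v 3.23 1.051 -2.302
v 2.032 2.024 -1.457
v 3.063 0.715 -2.152
v 1.864 1.688 -1.308
v 3.01 0.418 -1.886
v 1.811 1.391 -1.041
v 3.079 0.209 -1.547
v 1.88 1.182 -0.703
v 3.258 0.126 -1.196
v 2.06 1.099 -0.352
v 3.518 0.182 -0.892
v 2.319 1.156 -0.048
v 3.812 0.369 -0.689
v 2.613 1.342 0.155
v 4.091 0.652 -0.621
v 2.892 1.626 0.223
v 2.622 0.372 1.153
v 3.414 1.438 2.247
v 2.195 1.415 0.446
v 2.987 2.48 1.54
v 3.293 0.34 0.7
v 4.085 1.405 1.794
v 2.866 1.382 -0.007
v 3.658 2.448 1.087
v -3.485 1.812 1.531
v -2.871 2.446 1.357
v -1.86 1.822 2.656
v -2.475 1.188 2.829
v -3.276 2.654 1.772
v -2.265 2.029 3.071
v -3.779 2.467 2.074
v -2.768 1.843 3.373
v -4.145 1.974 2.122
v -3.134 1.35 3.42
v -4.202 1.406 1.893
v -3.191 0.781 3.191
v -3.924 1.027 1.495
v -2.913 0.403 2.793
v -3.441 1.016 1.113
v -2.43 0.392 2.412
v -2.979 1.378 0.927
v -1.968 0.753 2.226
v -2.753 1.943 1.024
v -1.743 1.318 2.322
v -4.004 -0.213 -1.587
v -3.178 -0.273 -1.735
v -4.022 -1.507 -1.165
v -3.196 -1.567 -1.313
v -3.477 -1.084 -0.684
v -3.465 -0.284 -0.945
v -3.735 -1.496 -1.955
v -3.723 -0.696 -2.216
v -3.012 -1.066 -1.963
v -2.852 -0.812 -1.177
v -4.348 -0.968 -1.723
v -4.188 -0.714 -0.937
v -3.589 -0.13 -1.698
v -3.611 -1.65 -1.202
v -3.776 -1.366 -0.832
v -3.29 -1.402 -0.919
v -3.758 -0.136 -1.234
v -3.273 -0.172 -1.321
v -3.448 -0.648 -0.703
v -3.927 -1.608 -1.579
v -3.442 -1.644 -1.666
v -3.91 -0.378 -1.981
v -3.424 -0.414 -2.068
v -3.752 -1.132 -2.197
v -3.006 -0.631 -1.919
v -3.017 -1.391 -1.671
v -3.333 -1.349 -2.048
v -3.327 -0.88 -2.202
v -2.912 -0.482 -1.457
v -2.923 -1.242 -1.209
v -3.088 -0.958 -0.839
v -3.081 -0.488 -0.993
v -2.815 -0.947 -1.591
v -4.277 -0.538 -1.691
v -4.288 -1.298 -1.443
v -4.119 -1.292 -1.907
v -4.112 -0.822 -2.061
v -4.183 -0.389 -1.229
v -4.194 -1.149 -0.981
v -3.873 -0.9 -0.698
v -3.867 -0.431 -0.852
v -4.385 -0.833 -1.309
f 2 4 1
f 5 2 1
f 1 4 3
f 3 5 1
f 2 8 4
f 6 2 5
f 6 8 2
f 4 8 3
f 7 5 3
f 3 8 7
f 7 6 5
f 8 6 7
f 10 9 13
f 10 13 11
f 11 13 14
f 11 14 12
f 13 9 15
f 13 15 14
f 14 15 16
f 14 16 12
f 15 9 17
f 15 17 16
f 16 17 18
f 16 18 12
f 17 9 19
f 17 19 18
f 18 19 20
f 18 20 12
f 19 9 21
f 19 21 20
f 20 21 22
f 20 22 12
f 21 9 23
f 21 23 22
f 22 23 24
f 22 24 12
f 23 9 25
f 23 25 24
f 24 25 26
f 24 26 12
f 25 9 27
f 25 27 26
f 26 27 28
f 26 28 12
f 27 9 29
f 27 29 28
f 28 29 30
f 28 30 12
f 29 9 31
f 29 31 30
f 30 31 32
f 30 32 12
f 31 9 33
f 31 33 32
f 32 33 34
f 32 34 12
f 33 9 35
f 33 35 34
f 34 35 36
f 34 36 12
f 35 9 37
f 35 37 36
f 36 37 38
f 36 38 12
f 37 9 39
f 37 39 38
f 38 39 40
f 38 40 12
f 39 9 10
f 39 10 40
f 40 10 11
f 40 11 12
f 42 44 41
f 45 42 41
f 41 44 43
f 43 45 41
f 42 48 44
f 46 42 45
f 46 48 42
f 44 48 43
f 47 45 43
f 43 48 47
f 47 46 45
f 48 46 47
f 50 49 53
f 50 53 51
f 51 53 54
f 51 54 52
f 53 49 55
f 53 55 54
f 54 55 56
f 54 56 52
f 55 49 57
f 55 57 56
f 56 57 58
f 56 58 52
f 57 49 59
f 57 59 58
f 58 59 60
f 58 60 52
f 59 49 61
f 59 61 60
f 60 61 62
f 60 62 52
f 61 49 63
f 61 63 62
f 62 63 64
f 62 64 52
f 63 49 65
f 63 65 64
f 64 65 66
f 64 66 52
f 65 49 67
f 65 67 66
f 66 67 68
f 66 68 52
f 67 49 50
f 67 50 68
f 68 50 51
f 68 51 52
f 69 106 85
f 106 80 109
f 85 109 74
f 106 109 85
f 69 85 81
f 85 74 86
f 81 86 70
f 85 86 81
f 69 81 90
f 81 70 91
f 90 91 76
f 81 91 90
f 69 90 102
f 90 76 105
f 102 105 79
f 90 105 102
f 69 102 106
f 102 79 110
f 106 110 80
f 102 110 106
f 70 86 97
f 86 74 100
f 97 100 78
f 86 100 97
f 74 109 87
f 109 80 108
f 87 108 73
f 109 108 87
f 80 110 107
f 110 79 103
f 107 103 71
f 110 103 107
f 79 105 104
f 105 76 92
f 104 92 75
f 105 92 104
f 76 91 96
f 91 70 93
f 96 93 77
f 91 93 96
f 72 98 84
f 98 78 99
f 84 99 73
f 98 99 84
f 72 84 82
f 84 73 83
f 82 83 71
f 84 83 82
f 72 82 89
f 82 71 88
f 89 88 75
f 82 88 89
f 72 89 94
f 89 75 95
f 94 95 77
f 89 95 94
f 72 94 98
f 94 77 101
f 98 101 78
f 94 101 98
f 73 99 87
f 99 78 100
f 87 100 74
f 99 100 87
f 71 83 107
f 83 73 108
f 107 108 80
f 83 108 107
f 75 88 104
f 88 71 103
f 104 103 79
f 88 103 104
f 77 95 96
f 95 75 92
f 96 92 76
f 95 92 96
f 78 101 97
f 101 77 93
f 97 93 70
f 101 93 97



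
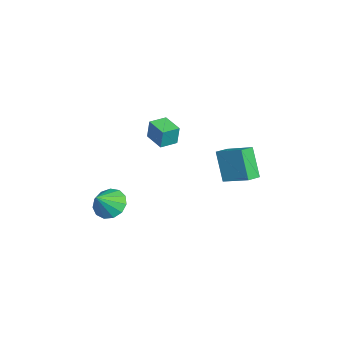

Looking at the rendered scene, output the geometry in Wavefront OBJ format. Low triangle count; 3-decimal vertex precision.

v 2.404 -3.582 -1.824
v 3.182 -2.927 -1.985
v 3.236 -4.298 -0.716
v 2.847 -2.685 -1.578
v 2.371 -2.729 -1.248
v 1.905 -3.043 -1.102
v 1.598 -3.529 -1.185
v 1.547 -4.031 -1.471
v 1.768 -4.391 -1.869
v 2.19 -4.494 -2.253
v 2.681 -4.308 -2.501
v 3.083 -3.891 -2.534
v 3.27 -3.376 -2.342
v 0.807 2.559 -1.3
v -0.128 2.216 0.481
v 0.147 3.22 -1.519
v -0.788 2.877 0.262
v 1.848 3.863 -0.502
v 0.913 3.52 1.279
v 1.188 4.524 -0.721
v 0.253 4.181 1.06
v -1.163 -0.583 1.481
v -1.051 -0.458 2.71
v -0.043 0.112 1.309
v 0.069 0.237 2.538
v -0.589 -1.497 1.522
v -0.477 -1.372 2.751
v 0.531 -0.802 1.35
v 0.643 -0.677 2.579
f 2 1 4
f 2 4 3
f 4 1 5
f 4 5 3
f 5 1 6
f 5 6 3
f 6 1 7
f 6 7 3
f 7 1 8
f 7 8 3
f 8 1 9
f 8 9 3
f 9 1 10
f 9 10 3
f 10 1 11
f 10 11 3
f 11 1 12
f 11 12 3
f 12 1 13
f 12 13 3
f 13 1 2
f 13 2 3
f 15 17 14
f 18 15 14
f 14 17 16
f 16 18 14
f 15 21 17
f 19 15 18
f 19 21 15
f 17 21 16
f 20 18 16
f 16 21 20
f 20 19 18
f 21 19 20
f 23 25 22
f 26 23 22
f 22 25 24
f 24 26 22
f 23 29 25
f 27 23 26
f 27 29 23
f 25 29 24
f 28 26 24
f 24 29 28
f 28 27 26
f 29 27 28



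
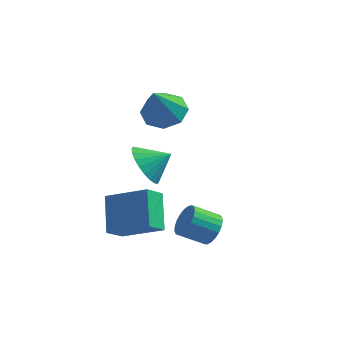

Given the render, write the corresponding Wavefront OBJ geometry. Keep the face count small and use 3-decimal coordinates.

v -0.469 1.608 2.673
v 0.037 2.345 3.204
v -0.491 0.432 4.327
v -0.753 2.425 3.25
v -1.377 2.027 2.959
v -1.469 1.383 2.499
v -0.975 0.871 2.142
v -0.185 0.792 2.096
v 0.439 1.19 2.388
v 0.531 1.834 2.847
v 2.89 -1.716 -1.778
v 3.335 -1.75 -1.127
v 2.335 -2.259 -0.47
v 1.89 -2.224 -1.122
v 3.2 -1.452 -1.101
v 2.2 -1.96 -0.445
v 3.011 -1.199 -1.193
v 2.011 -1.708 -0.537
v 2.802 -1.036 -1.386
v 1.802 -1.544 -0.73
v 2.607 -0.99 -1.647
v 1.607 -1.499 -0.99
v 2.462 -1.07 -1.93
v 1.462 -1.578 -1.274
v 2.39 -1.261 -2.188
v 1.39 -1.77 -1.531
v 2.405 -1.531 -2.374
v 1.405 -2.04 -1.717
v 2.504 -1.833 -2.457
v 1.504 -2.342 -1.801
v 2.67 -2.115 -2.423
v 1.669 -2.623 -1.767
v 2.873 -2.327 -2.278
v 1.873 -2.836 -1.621
v 3.08 -2.434 -2.046
v 2.08 -2.943 -1.389
v 3.254 -2.417 -1.768
v 2.254 -2.926 -1.111
v 3.365 -2.278 -1.491
v 2.364 -2.787 -0.835
v 3.393 -2.042 -1.265
v 2.393 -2.551 -0.608
v 0.077 -1.87 1.487
v 0.449 -1.413 0.618
v 1.023 -1.45 2.113
v 0.215 -1.114 0.771
v -0.041 -0.93 1.033
v -0.278 -0.89 1.365
v -0.461 -0.998 1.715
v -0.563 -1.239 2.03
v -0.567 -1.576 2.263
v -0.473 -1.958 2.377
v -0.295 -2.327 2.356
v -0.061 -2.626 2.203
v 0.194 -2.81 1.94
v 0.432 -2.851 1.609
v 0.615 -2.742 1.259
v 0.717 -2.501 0.944
v 0.721 -2.164 0.711
v 0.627 -1.782 0.597
v -0.465 -3.073 -2.133
v -0.784 -3.912 -1.463
v -1.032 -1.842 -0.859
v -1.351 -2.681 -0.189
v 1.371 -3.099 -1.291
v 1.052 -3.938 -0.621
v 0.804 -1.868 -0.017
v 0.485 -2.707 0.653
f 2 1 4
f 2 4 3
f 4 1 5
f 4 5 3
f 5 1 6
f 5 6 3
f 6 1 7
f 6 7 3
f 7 1 8
f 7 8 3
f 8 1 9
f 8 9 3
f 9 1 10
f 9 10 3
f 10 1 2
f 10 2 3
f 12 11 15
f 12 15 13
f 13 15 16
f 13 16 14
f 15 11 17
f 15 17 16
f 16 17 18
f 16 18 14
f 17 11 19
f 17 19 18
f 18 19 20
f 18 20 14
f 19 11 21
f 19 21 20
f 20 21 22
f 20 22 14
f 21 11 23
f 21 23 22
f 22 23 24
f 22 24 14
f 23 11 25
f 23 25 24
f 24 25 26
f 24 26 14
f 25 11 27
f 25 27 26
f 26 27 28
f 26 28 14
f 27 11 29
f 27 29 28
f 28 29 30
f 28 30 14
f 29 11 31
f 29 31 30
f 30 31 32
f 30 32 14
f 31 11 33
f 31 33 32
f 32 33 34
f 32 34 14
f 33 11 35
f 33 35 34
f 34 35 36
f 34 36 14
f 35 11 37
f 35 37 36
f 36 37 38
f 36 38 14
f 37 11 39
f 37 39 38
f 38 39 40
f 38 40 14
f 39 11 41
f 39 41 40
f 40 41 42
f 40 42 14
f 41 11 12
f 41 12 42
f 42 12 13
f 42 13 14
f 44 43 46
f 44 46 45
f 46 43 47
f 46 47 45
f 47 43 48
f 47 48 45
f 48 43 49
f 48 49 45
f 49 43 50
f 49 50 45
f 50 43 51
f 50 51 45
f 51 43 52
f 51 52 45
f 52 43 53
f 52 53 45
f 53 43 54
f 53 54 45
f 54 43 55
f 54 55 45
f 55 43 56
f 55 56 45
f 56 43 57
f 56 57 45
f 57 43 58
f 57 58 45
f 58 43 59
f 58 59 45
f 59 43 60
f 59 60 45
f 60 43 44
f 60 44 45
f 62 64 61
f 65 62 61
f 61 64 63
f 63 65 61
f 62 68 64
f 66 62 65
f 66 68 62
f 64 68 63
f 67 65 63
f 63 68 67
f 67 66 65
f 68 66 67



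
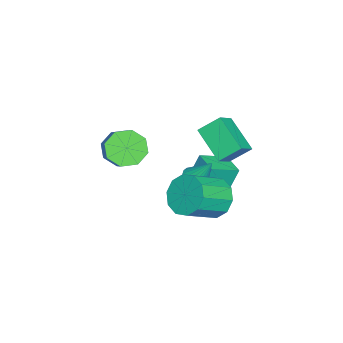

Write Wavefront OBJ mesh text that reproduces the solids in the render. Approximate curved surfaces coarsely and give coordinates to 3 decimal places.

v -1.033 -1.146 -1.231
v -0.436 -0.932 -1.413
v -0.927 -0.354 0.051
v -0.6 -0.739 -1.518
v -0.839 -0.616 -1.574
v -1.112 -0.585 -1.57
v -1.371 -0.651 -1.508
v -1.572 -0.803 -1.398
v -1.679 -1.013 -1.259
v -1.675 -1.247 -1.115
v -1.56 -1.463 -0.991
v -1.354 -1.624 -0.909
v -1.092 -1.703 -0.882
v -0.82 -1.685 -0.915
v -0.585 -1.574 -1.003
v -0.428 -1.389 -1.131
v -0.375 -1.162 -1.276
v 0.675 -4.021 1.57
v 1.339 -4.087 0.852
v 2.449 -3.564 1.832
v 1.785 -3.499 2.55
v 1.004 -3.416 0.874
v 2.114 -2.893 1.853
v 0.477 -3.099 1.303
v 1.587 -2.577 2.283
v 0.065 -3.323 1.889
v 1.175 -2.801 2.868
v 0.011 -3.956 2.288
v 1.121 -3.433 3.268
v 0.346 -4.627 2.267
v 1.456 -4.104 3.246
v 0.873 -4.943 1.837
v 1.983 -4.421 2.817
v 1.285 -4.719 1.252
v 2.395 -4.197 2.231
v 1.344 0.315 -0.343
v 2.128 0.62 -1.02
v 3.4 -0.37 0.005
v 2.616 -0.675 0.683
v 2.089 1.074 -0.533
v 3.36 0.084 0.493
v 1.765 1.238 0.027
v 3.036 0.249 1.053
v 1.28 1.05 0.446
v 2.552 0.06 1.472
v 0.82 0.581 0.563
v 2.092 -0.409 1.589
v 0.56 0.01 0.335
v 1.832 -0.98 1.36
v 0.6 -0.444 -0.153
v 1.871 -1.434 0.873
v 0.924 -0.609 -0.713
v 2.195 -1.598 0.313
v 1.408 -0.42 -1.132
v 2.68 -1.41 -0.106
v 1.868 0.049 -1.249
v 3.14 -0.941 -0.223
v -2.812 -1.94 -2.805
v -3.161 -1.495 -1.426
v -3.711 -0.858 -3.381
v -4.059 -0.413 -2.002
v -1.801 -1.107 -2.818
v -2.149 -0.662 -1.439
v -2.699 -0.025 -3.394
v -3.048 0.42 -2.015
v -3.624 -1.182 0.041
v -3.96 -0.217 0.861
v -2.479 0.085 -0.981
v -2.815 1.05 -0.161
v -2.645 -1.47 0.781
v -2.981 -0.505 1.601
v -1.5 -0.203 -0.241
v -1.836 0.762 0.579
f 2 1 4
f 2 4 3
f 4 1 5
f 4 5 3
f 5 1 6
f 5 6 3
f 6 1 7
f 6 7 3
f 7 1 8
f 7 8 3
f 8 1 9
f 8 9 3
f 9 1 10
f 9 10 3
f 10 1 11
f 10 11 3
f 11 1 12
f 11 12 3
f 12 1 13
f 12 13 3
f 13 1 14
f 13 14 3
f 14 1 15
f 14 15 3
f 15 1 16
f 15 16 3
f 16 1 17
f 16 17 3
f 17 1 2
f 17 2 3
f 19 18 22
f 19 22 20
f 20 22 23
f 20 23 21
f 22 18 24
f 22 24 23
f 23 24 25
f 23 25 21
f 24 18 26
f 24 26 25
f 25 26 27
f 25 27 21
f 26 18 28
f 26 28 27
f 27 28 29
f 27 29 21
f 28 18 30
f 28 30 29
f 29 30 31
f 29 31 21
f 30 18 32
f 30 32 31
f 31 32 33
f 31 33 21
f 32 18 34
f 32 34 33
f 33 34 35
f 33 35 21
f 34 18 19
f 34 19 35
f 35 19 20
f 35 20 21
f 37 36 40
f 37 40 38
f 38 40 41
f 38 41 39
f 40 36 42
f 40 42 41
f 41 42 43
f 41 43 39
f 42 36 44
f 42 44 43
f 43 44 45
f 43 45 39
f 44 36 46
f 44 46 45
f 45 46 47
f 45 47 39
f 46 36 48
f 46 48 47
f 47 48 49
f 47 49 39
f 48 36 50
f 48 50 49
f 49 50 51
f 49 51 39
f 50 36 52
f 50 52 51
f 51 52 53
f 51 53 39
f 52 36 54
f 52 54 53
f 53 54 55
f 53 55 39
f 54 36 56
f 54 56 55
f 55 56 57
f 55 57 39
f 56 36 37
f 56 37 57
f 57 37 38
f 57 38 39
f 59 61 58
f 62 59 58
f 58 61 60
f 60 62 58
f 59 65 61
f 63 59 62
f 63 65 59
f 61 65 60
f 64 62 60
f 60 65 64
f 64 63 62
f 65 63 64
f 67 69 66
f 70 67 66
f 66 69 68
f 68 70 66
f 67 73 69
f 71 67 70
f 71 73 67
f 69 73 68
f 72 70 68
f 68 73 72
f 72 71 70
f 73 71 72



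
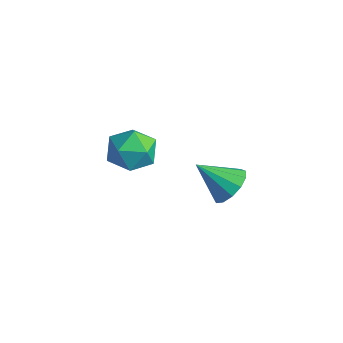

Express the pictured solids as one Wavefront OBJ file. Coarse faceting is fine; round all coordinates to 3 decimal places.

v -1.632 0.608 -4.203
v -0.972 1.524 -4.321
v -0.388 -0.144 -3.079
v 0.272 0.772 -3.197
v -0.71 0.849 -2.632
v -1.478 1.314 -3.326
v 0.118 0.066 -4.074
v -0.65 0.531 -4.768
v 0.11 1.189 -4.241
v -0.401 1.673 -3.35
v -0.959 -0.293 -4.05
v -1.47 0.191 -3.159
v 4.058 1.915 -3.048
v 4.796 1.855 -2.502
v 3.142 0.985 -1.912
v 4.541 2.283 -2.357
v 4.133 2.594 -2.431
v 3.701 2.689 -2.701
v 3.382 2.539 -3.081
v 3.278 2.19 -3.451
v 3.421 1.755 -3.692
v 3.766 1.37 -3.729
v 4.204 1.158 -3.55
v 4.595 1.187 -3.211
v 4.816 1.446 -2.821
f 1 12 6
f 1 6 2
f 1 2 8
f 1 8 11
f 1 11 12
f 2 6 10
f 6 12 5
f 12 11 3
f 11 8 7
f 8 2 9
f 4 10 5
f 4 5 3
f 4 3 7
f 4 7 9
f 4 9 10
f 5 10 6
f 3 5 12
f 7 3 11
f 9 7 8
f 10 9 2
f 14 13 16
f 14 16 15
f 16 13 17
f 16 17 15
f 17 13 18
f 17 18 15
f 18 13 19
f 18 19 15
f 19 13 20
f 19 20 15
f 20 13 21
f 20 21 15
f 21 13 22
f 21 22 15
f 22 13 23
f 22 23 15
f 23 13 24
f 23 24 15
f 24 13 25
f 24 25 15
f 25 13 14
f 25 14 15



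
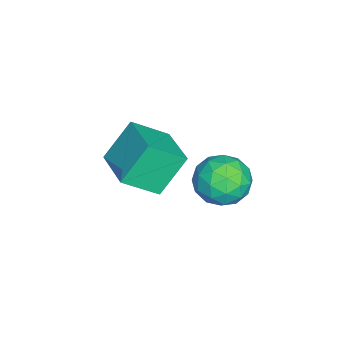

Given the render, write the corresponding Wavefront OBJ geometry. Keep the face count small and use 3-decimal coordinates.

v 0.179 -1.05 0.143
v 0.704 -2.159 1.039
v 1.622 -0.152 0.408
v 2.147 -1.262 1.305
v 0.873 -1.778 -1.165
v 1.398 -2.888 -0.268
v 2.316 -0.881 -0.899
v 2.841 -1.99 -0.003
v 2.923 1.481 1.756
v 3.501 1.738 2.46
v 4.119 0.922 0.98
v 4.697 1.179 1.684
v 4.077 0.476 1.813
v 3.338 0.821 2.293
v 4.282 1.839 1.147
v 3.543 2.184 1.627
v 4.34 1.959 2.084
v 4.214 1.117 2.495
v 3.406 1.543 0.945
v 3.28 0.701 1.356
v 3.107 1.658 2.177
v 4.513 1.002 1.263
v 4.149 0.588 1.339
v 4.488 0.739 1.753
v 3.012 1.119 2.078
v 3.351 1.271 2.492
v 3.69 0.529 2.111
v 4.269 1.389 0.948
v 4.608 1.541 1.362
v 3.132 1.921 1.687
v 3.471 2.072 2.101
v 3.93 2.131 1.329
v 3.94 1.94 2.369
v 4.643 1.611 1.912
v 4.399 1.999 1.597
v 3.965 2.202 1.879
v 3.866 1.444 2.611
v 4.569 1.116 2.154
v 4.205 0.702 2.23
v 3.77 0.905 2.513
v 4.359 1.575 2.39
v 3.051 1.544 1.286
v 3.754 1.216 0.829
v 3.85 1.755 0.927
v 3.415 1.958 1.21
v 2.977 1.049 1.528
v 3.68 0.72 1.071
v 3.655 0.458 1.561
v 3.221 0.661 1.843
v 3.261 1.085 1.05
f 2 4 1
f 5 2 1
f 1 4 3
f 3 5 1
f 2 8 4
f 6 2 5
f 6 8 2
f 4 8 3
f 7 5 3
f 3 8 7
f 7 6 5
f 8 6 7
f 9 46 25
f 46 20 49
f 25 49 14
f 46 49 25
f 9 25 21
f 25 14 26
f 21 26 10
f 25 26 21
f 9 21 30
f 21 10 31
f 30 31 16
f 21 31 30
f 9 30 42
f 30 16 45
f 42 45 19
f 30 45 42
f 9 42 46
f 42 19 50
f 46 50 20
f 42 50 46
f 10 26 37
f 26 14 40
f 37 40 18
f 26 40 37
f 14 49 27
f 49 20 48
f 27 48 13
f 49 48 27
f 20 50 47
f 50 19 43
f 47 43 11
f 50 43 47
f 19 45 44
f 45 16 32
f 44 32 15
f 45 32 44
f 16 31 36
f 31 10 33
f 36 33 17
f 31 33 36
f 12 38 24
f 38 18 39
f 24 39 13
f 38 39 24
f 12 24 22
f 24 13 23
f 22 23 11
f 24 23 22
f 12 22 29
f 22 11 28
f 29 28 15
f 22 28 29
f 12 29 34
f 29 15 35
f 34 35 17
f 29 35 34
f 12 34 38
f 34 17 41
f 38 41 18
f 34 41 38
f 13 39 27
f 39 18 40
f 27 40 14
f 39 40 27
f 11 23 47
f 23 13 48
f 47 48 20
f 23 48 47
f 15 28 44
f 28 11 43
f 44 43 19
f 28 43 44
f 17 35 36
f 35 15 32
f 36 32 16
f 35 32 36
f 18 41 37
f 41 17 33
f 37 33 10
f 41 33 37



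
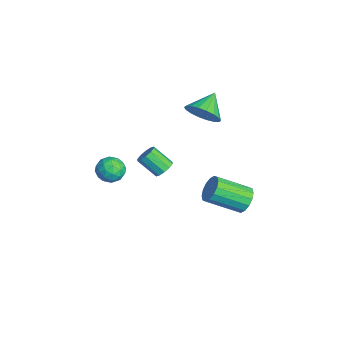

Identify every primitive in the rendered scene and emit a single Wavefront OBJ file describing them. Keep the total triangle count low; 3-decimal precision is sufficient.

v -0.601 4.338 -4.495
v 0.017 3.987 -4.997
v -0.182 2.11 -3.926
v -0.799 2.462 -3.425
v 0.238 4.163 -4.647
v 0.039 2.286 -3.576
v 0.234 4.387 -4.256
v 0.036 2.51 -3.185
v 0.007 4.597 -3.929
v -0.192 2.72 -2.858
v -0.383 4.738 -3.754
v -0.582 2.862 -2.683
v -0.831 4.772 -3.778
v -1.03 2.896 -2.707
v -1.218 4.69 -3.994
v -1.417 2.813 -2.923
v -1.439 4.514 -4.344
v -1.638 2.637 -3.273
v -1.436 4.29 -4.735
v -1.634 2.413 -3.664
v -1.208 4.08 -5.062
v -1.407 2.203 -3.991
v -0.818 3.938 -5.237
v -1.017 2.062 -4.166
v -0.37 3.904 -5.213
v -0.569 2.028 -4.142
v -0.208 -2.465 -0.075
v 0.301 -2.49 -0.771
v -1.141 -3.27 -0.729
v -0.632 -3.295 -1.425
v -0.393 -3.698 -0.701
v 0.183 -3.201 -0.296
v -1.023 -2.559 -1.204
v -0.447 -2.062 -0.799
v -0.203 -2.549 -1.468
v 0.187 -3.252 -1.157
v -1.027 -2.508 -0.343
v -0.637 -3.211 -0.032
v 0.128 -2.407 -0.366
v -0.968 -3.353 -1.134
v -0.828 -3.59 -0.709
v -0.529 -3.605 -1.117
v 0.059 -2.824 -0.087
v 0.358 -2.839 -0.496
v -0.05 -3.549 -0.454
v -1.198 -2.921 -1.004
v -0.899 -2.936 -1.413
v -0.311 -2.155 -0.383
v -0.012 -2.17 -0.791
v -0.79 -2.211 -1.046
v 0.132 -2.456 -1.184
v -0.417 -2.929 -1.569
v -0.647 -2.497 -1.439
v -0.308 -2.204 -1.201
v 0.36 -2.87 -1.001
v -0.188 -3.343 -1.386
v -0.048 -3.58 -0.96
v 0.291 -3.287 -0.723
v 0.064 -2.904 -1.411
v -0.652 -2.417 -0.114
v -1.2 -2.89 -0.499
v -1.131 -2.473 -0.777
v -0.792 -2.18 -0.54
v -0.423 -2.831 0.069
v -0.972 -3.304 -0.316
v -0.532 -3.556 -0.299
v -0.193 -3.263 -0.061
v -0.904 -2.856 -0.089
v 3.468 -0.705 2.171
v 3.957 -1.034 2.141
v 3.441 -1.884 3.039
v 2.952 -1.555 3.069
v 4.004 -0.785 2.403
v 3.488 -1.635 3.302
v 3.847 -0.506 2.577
v 3.331 -1.356 3.475
v 3.545 -0.303 2.596
v 3.029 -1.153 3.494
v 3.213 -0.253 2.452
v 2.697 -1.103 3.35
v 2.979 -0.376 2.201
v 2.463 -1.226 3.099
v 2.932 -0.625 1.938
v 2.416 -1.475 2.837
v 3.089 -0.904 1.765
v 2.573 -1.754 2.663
v 3.391 -1.107 1.746
v 2.875 -1.957 2.644
v 3.723 -1.157 1.89
v 3.207 -2.007 2.788
v -3.445 2.533 0.651
v -2.957 2.215 1.56
v -4.475 3.407 1.509
v -2.716 2.614 1.443
v -2.619 2.997 1.17
v -2.686 3.288 0.793
v -2.903 3.43 0.388
v -3.228 3.394 0.036
v -3.595 3.187 -0.195
v -3.933 2.851 -0.259
v -4.174 2.452 -0.142
v -4.271 2.069 0.132
v -4.204 1.778 0.509
v -3.987 1.637 0.913
v -3.663 1.673 1.266
v -3.295 1.879 1.497
f 2 1 5
f 2 5 3
f 3 5 6
f 3 6 4
f 5 1 7
f 5 7 6
f 6 7 8
f 6 8 4
f 7 1 9
f 7 9 8
f 8 9 10
f 8 10 4
f 9 1 11
f 9 11 10
f 10 11 12
f 10 12 4
f 11 1 13
f 11 13 12
f 12 13 14
f 12 14 4
f 13 1 15
f 13 15 14
f 14 15 16
f 14 16 4
f 15 1 17
f 15 17 16
f 16 17 18
f 16 18 4
f 17 1 19
f 17 19 18
f 18 19 20
f 18 20 4
f 19 1 21
f 19 21 20
f 20 21 22
f 20 22 4
f 21 1 23
f 21 23 22
f 22 23 24
f 22 24 4
f 23 1 25
f 23 25 24
f 24 25 26
f 24 26 4
f 25 1 2
f 25 2 26
f 26 2 3
f 26 3 4
f 27 64 43
f 64 38 67
f 43 67 32
f 64 67 43
f 27 43 39
f 43 32 44
f 39 44 28
f 43 44 39
f 27 39 48
f 39 28 49
f 48 49 34
f 39 49 48
f 27 48 60
f 48 34 63
f 60 63 37
f 48 63 60
f 27 60 64
f 60 37 68
f 64 68 38
f 60 68 64
f 28 44 55
f 44 32 58
f 55 58 36
f 44 58 55
f 32 67 45
f 67 38 66
f 45 66 31
f 67 66 45
f 38 68 65
f 68 37 61
f 65 61 29
f 68 61 65
f 37 63 62
f 63 34 50
f 62 50 33
f 63 50 62
f 34 49 54
f 49 28 51
f 54 51 35
f 49 51 54
f 30 56 42
f 56 36 57
f 42 57 31
f 56 57 42
f 30 42 40
f 42 31 41
f 40 41 29
f 42 41 40
f 30 40 47
f 40 29 46
f 47 46 33
f 40 46 47
f 30 47 52
f 47 33 53
f 52 53 35
f 47 53 52
f 30 52 56
f 52 35 59
f 56 59 36
f 52 59 56
f 31 57 45
f 57 36 58
f 45 58 32
f 57 58 45
f 29 41 65
f 41 31 66
f 65 66 38
f 41 66 65
f 33 46 62
f 46 29 61
f 62 61 37
f 46 61 62
f 35 53 54
f 53 33 50
f 54 50 34
f 53 50 54
f 36 59 55
f 59 35 51
f 55 51 28
f 59 51 55
f 70 69 73
f 70 73 71
f 71 73 74
f 71 74 72
f 73 69 75
f 73 75 74
f 74 75 76
f 74 76 72
f 75 69 77
f 75 77 76
f 76 77 78
f 76 78 72
f 77 69 79
f 77 79 78
f 78 79 80
f 78 80 72
f 79 69 81
f 79 81 80
f 80 81 82
f 80 82 72
f 81 69 83
f 81 83 82
f 82 83 84
f 82 84 72
f 83 69 85
f 83 85 84
f 84 85 86
f 84 86 72
f 85 69 87
f 85 87 86
f 86 87 88
f 86 88 72
f 87 69 89
f 87 89 88
f 88 89 90
f 88 90 72
f 89 69 70
f 89 70 90
f 90 70 71
f 90 71 72
f 92 91 94
f 92 94 93
f 94 91 95
f 94 95 93
f 95 91 96
f 95 96 93
f 96 91 97
f 96 97 93
f 97 91 98
f 97 98 93
f 98 91 99
f 98 99 93
f 99 91 100
f 99 100 93
f 100 91 101
f 100 101 93
f 101 91 102
f 101 102 93
f 102 91 103
f 102 103 93
f 103 91 104
f 103 104 93
f 104 91 105
f 104 105 93
f 105 91 106
f 105 106 93
f 106 91 92
f 106 92 93



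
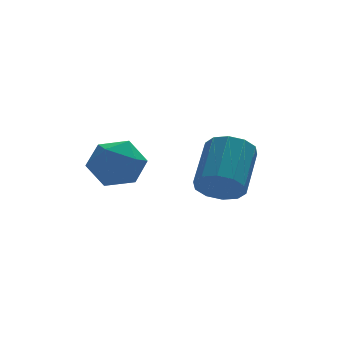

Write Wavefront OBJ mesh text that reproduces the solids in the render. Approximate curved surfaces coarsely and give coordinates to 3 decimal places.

v -2.003 1.559 -4.095
v -1.172 1.577 -3.58
v -2.128 0.003 -3.84
v -1.297 0.021 -3.325
v -2.1 0.451 -2.971
v -2.023 1.413 -3.128
v -1.277 0.167 -4.292
v -1.2 1.129 -4.449
v -0.723 0.717 -3.702
v -1.232 0.892 -2.886
v -2.068 0.688 -4.534
v -2.577 0.863 -3.718
v 0.773 -1.354 -4.214
v 1.004 -0.969 -4.864
v 1.818 0.278 -3.837
v 1.587 -0.106 -3.186
v 0.568 -0.794 -4.732
v 1.382 0.454 -3.704
v 0.21 -0.832 -4.401
v 1.025 0.416 -3.374
v 0.067 -1.07 -3.999
v 0.882 0.178 -2.972
v 0.194 -1.416 -3.679
v 1.009 -0.168 -2.652
v 0.542 -1.738 -3.563
v 1.356 -0.491 -2.536
v 0.978 -1.914 -3.696
v 1.792 -0.666 -2.668
v 1.335 -1.876 -4.026
v 2.15 -0.628 -2.999
v 1.478 -1.638 -4.428
v 2.293 -0.39 -3.401
v 1.351 -1.292 -4.748
v 2.166 -0.044 -3.721
f 1 12 6
f 1 6 2
f 1 2 8
f 1 8 11
f 1 11 12
f 2 6 10
f 6 12 5
f 12 11 3
f 11 8 7
f 8 2 9
f 4 10 5
f 4 5 3
f 4 3 7
f 4 7 9
f 4 9 10
f 5 10 6
f 3 5 12
f 7 3 11
f 9 7 8
f 10 9 2
f 14 13 17
f 14 17 15
f 15 17 18
f 15 18 16
f 17 13 19
f 17 19 18
f 18 19 20
f 18 20 16
f 19 13 21
f 19 21 20
f 20 21 22
f 20 22 16
f 21 13 23
f 21 23 22
f 22 23 24
f 22 24 16
f 23 13 25
f 23 25 24
f 24 25 26
f 24 26 16
f 25 13 27
f 25 27 26
f 26 27 28
f 26 28 16
f 27 13 29
f 27 29 28
f 28 29 30
f 28 30 16
f 29 13 31
f 29 31 30
f 30 31 32
f 30 32 16
f 31 13 33
f 31 33 32
f 32 33 34
f 32 34 16
f 33 13 14
f 33 14 34
f 34 14 15
f 34 15 16



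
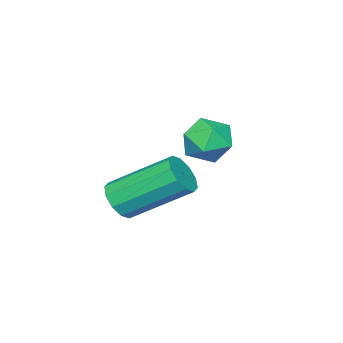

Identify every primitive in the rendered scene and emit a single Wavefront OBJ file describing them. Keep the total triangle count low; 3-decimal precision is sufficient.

v 3.629 -4.776 -2.759
v 3.92 -5.052 -2.185
v 3.061 -3.459 -0.987
v 2.771 -3.184 -1.561
v 4.202 -4.771 -2.356
v 3.343 -3.178 -1.158
v 4.264 -4.493 -2.681
v 3.406 -2.9 -1.483
v 4.085 -4.323 -3.036
v 3.226 -2.73 -1.838
v 3.731 -4.326 -3.285
v 2.872 -2.733 -2.087
v 3.339 -4.501 -3.333
v 2.48 -2.908 -2.135
v 3.057 -4.782 -3.162
v 2.198 -3.189 -1.964
v 2.994 -5.06 -2.837
v 2.136 -3.467 -1.639
v 3.174 -5.23 -2.482
v 2.315 -3.637 -1.284
v 3.528 -5.227 -2.233
v 2.669 -3.634 -1.035
v 3.145 -1.31 0.179
v 3.89 -1.276 -0.135
v 3.61 -1.964 1.215
v 4.355 -1.93 0.901
v 3.999 -1.255 1.171
v 3.712 -0.851 0.531
v 3.788 -2.389 0.549
v 3.501 -1.985 -0.091
v 4.288 -1.943 0.094
v 4.418 -1.243 0.478
v 3.082 -1.997 0.602
v 3.212 -1.297 0.986
f 2 1 5
f 2 5 3
f 3 5 6
f 3 6 4
f 5 1 7
f 5 7 6
f 6 7 8
f 6 8 4
f 7 1 9
f 7 9 8
f 8 9 10
f 8 10 4
f 9 1 11
f 9 11 10
f 10 11 12
f 10 12 4
f 11 1 13
f 11 13 12
f 12 13 14
f 12 14 4
f 13 1 15
f 13 15 14
f 14 15 16
f 14 16 4
f 15 1 17
f 15 17 16
f 16 17 18
f 16 18 4
f 17 1 19
f 17 19 18
f 18 19 20
f 18 20 4
f 19 1 21
f 19 21 20
f 20 21 22
f 20 22 4
f 21 1 2
f 21 2 22
f 22 2 3
f 22 3 4
f 23 34 28
f 23 28 24
f 23 24 30
f 23 30 33
f 23 33 34
f 24 28 32
f 28 34 27
f 34 33 25
f 33 30 29
f 30 24 31
f 26 32 27
f 26 27 25
f 26 25 29
f 26 29 31
f 26 31 32
f 27 32 28
f 25 27 34
f 29 25 33
f 31 29 30
f 32 31 24



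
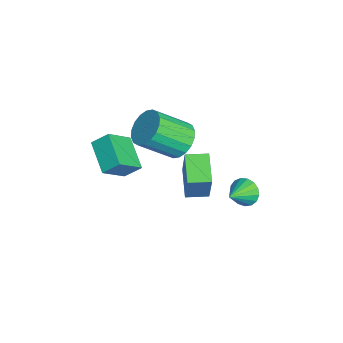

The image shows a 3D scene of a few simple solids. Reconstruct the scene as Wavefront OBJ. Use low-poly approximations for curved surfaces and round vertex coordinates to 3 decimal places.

v -3.892 0.394 0.419
v -3.512 -0.197 -0.361
v -3.269 -1.865 1.021
v -3.648 -1.274 1.801
v -3.128 0.004 -0.187
v -2.884 -1.664 1.195
v -2.895 0.282 0.108
v -2.652 -1.386 1.49
v -2.86 0.582 0.464
v -2.616 -1.086 1.846
v -3.029 0.845 0.811
v -2.785 -0.823 2.193
v -3.369 1.019 1.081
v -3.125 -0.649 2.463
v -3.812 1.069 1.22
v -3.568 -0.599 2.601
v -4.271 0.985 1.199
v -4.028 -0.683 2.581
v -4.656 0.784 1.025
v -4.412 -0.884 2.407
v -4.888 0.506 0.73
v -4.645 -1.162 2.112
v -4.924 0.206 0.374
v -4.68 -1.462 1.756
v -4.755 -0.057 0.027
v -4.511 -1.725 1.409
v -4.415 -0.231 -0.243
v -4.171 -1.899 1.139
v -3.972 -0.281 -0.381
v -3.728 -1.949 1
v -1.725 3.264 -1.666
v -1.151 3.549 -2.128
v -0.755 2.436 -0.974
v -1.158 3.787 -1.834
v -1.294 3.905 -1.502
v -1.529 3.876 -1.207
v -1.809 3.707 -1.017
v -2.069 3.436 -0.976
v -2.251 3.126 -1.093
v -2.312 2.847 -1.341
v -2.239 2.664 -1.663
v -2.047 2.618 -1.986
v -1.782 2.72 -2.236
v -1.504 2.946 -2.355
v -1.276 3.246 -2.316
v -0.48 -2.403 1.324
v -2.081 -2.84 2.022
v -0.407 -1.607 1.989
v -2.008 -2.044 2.687
v 0.288 -3.416 2.453
v -1.313 -3.853 3.151
v 0.361 -2.62 3.118
v -1.24 -3.057 3.816
v -0.425 0.235 1.72
v 0.288 0.285 3.577
v -0.442 1.324 1.697
v 0.272 1.375 3.554
v 1.068 0.245 1.146
v 1.782 0.296 3.003
v 1.052 1.335 1.123
v 1.765 1.385 2.98
f 2 1 5
f 2 5 3
f 3 5 6
f 3 6 4
f 5 1 7
f 5 7 6
f 6 7 8
f 6 8 4
f 7 1 9
f 7 9 8
f 8 9 10
f 8 10 4
f 9 1 11
f 9 11 10
f 10 11 12
f 10 12 4
f 11 1 13
f 11 13 12
f 12 13 14
f 12 14 4
f 13 1 15
f 13 15 14
f 14 15 16
f 14 16 4
f 15 1 17
f 15 17 16
f 16 17 18
f 16 18 4
f 17 1 19
f 17 19 18
f 18 19 20
f 18 20 4
f 19 1 21
f 19 21 20
f 20 21 22
f 20 22 4
f 21 1 23
f 21 23 22
f 22 23 24
f 22 24 4
f 23 1 25
f 23 25 24
f 24 25 26
f 24 26 4
f 25 1 27
f 25 27 26
f 26 27 28
f 26 28 4
f 27 1 29
f 27 29 28
f 28 29 30
f 28 30 4
f 29 1 2
f 29 2 30
f 30 2 3
f 30 3 4
f 32 31 34
f 32 34 33
f 34 31 35
f 34 35 33
f 35 31 36
f 35 36 33
f 36 31 37
f 36 37 33
f 37 31 38
f 37 38 33
f 38 31 39
f 38 39 33
f 39 31 40
f 39 40 33
f 40 31 41
f 40 41 33
f 41 31 42
f 41 42 33
f 42 31 43
f 42 43 33
f 43 31 44
f 43 44 33
f 44 31 45
f 44 45 33
f 45 31 32
f 45 32 33
f 47 49 46
f 50 47 46
f 46 49 48
f 48 50 46
f 47 53 49
f 51 47 50
f 51 53 47
f 49 53 48
f 52 50 48
f 48 53 52
f 52 51 50
f 53 51 52
f 55 57 54
f 58 55 54
f 54 57 56
f 56 58 54
f 55 61 57
f 59 55 58
f 59 61 55
f 57 61 56
f 60 58 56
f 56 61 60
f 60 59 58
f 61 59 60

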